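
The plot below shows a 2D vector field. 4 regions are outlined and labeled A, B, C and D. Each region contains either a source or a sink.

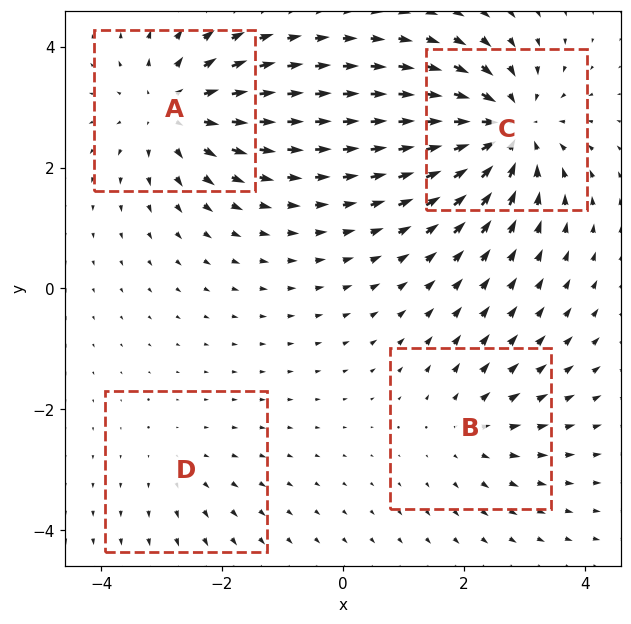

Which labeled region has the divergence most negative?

Divergence at each region's feature centre — A: about +5, B: about +3, C: about -7, D: about +2. Region C is most negative.

C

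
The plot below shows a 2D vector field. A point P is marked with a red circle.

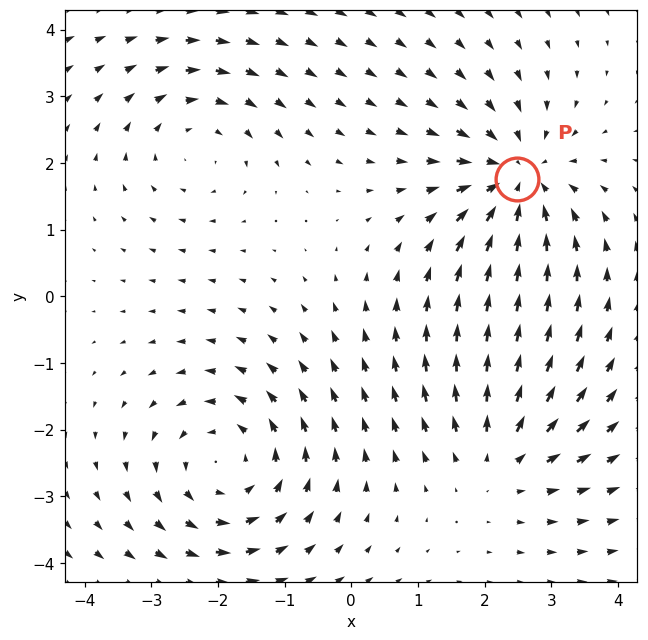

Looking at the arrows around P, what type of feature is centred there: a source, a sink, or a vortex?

At P (2.5, 1.8) the arrows converge inward. Divergence about -5, curl ≈0 — negative divergence with near-zero curl is a sink.

sink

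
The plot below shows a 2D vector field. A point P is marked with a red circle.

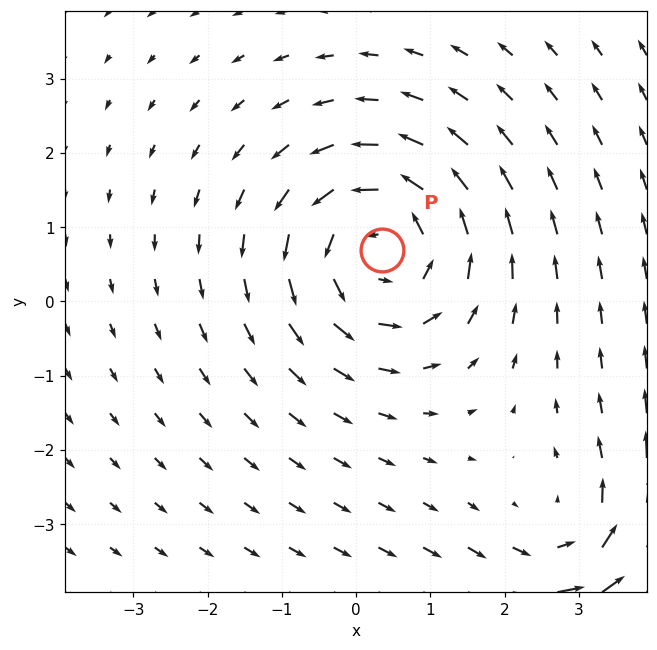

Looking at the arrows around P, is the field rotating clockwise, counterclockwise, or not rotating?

counterclockwise

Near P at (0.4, 0.7) the arrows circulate counterclockwise. The curl (z-component) there is about +4; positive curl means counterclockwise rotation.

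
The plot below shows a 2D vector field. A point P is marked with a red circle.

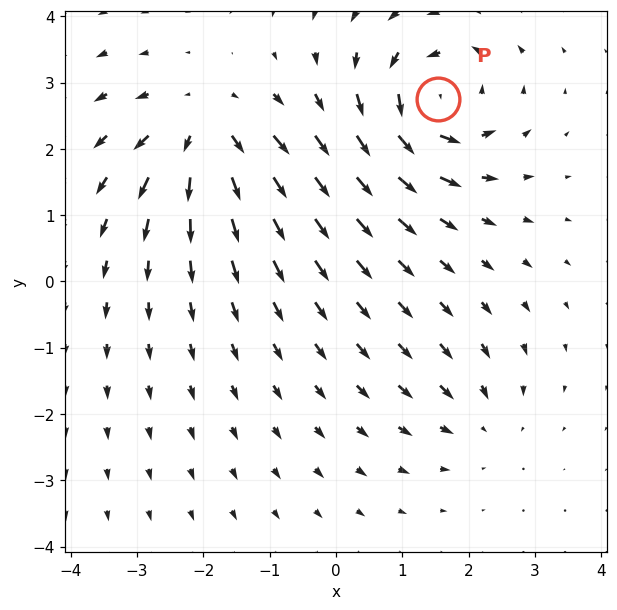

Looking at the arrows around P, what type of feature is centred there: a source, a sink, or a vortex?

vortex

At P (1.5, 2.8) the arrows circulate counterclockwise. Divergence ≈0, curl about +6 — near-zero divergence with nonzero curl is a vortex.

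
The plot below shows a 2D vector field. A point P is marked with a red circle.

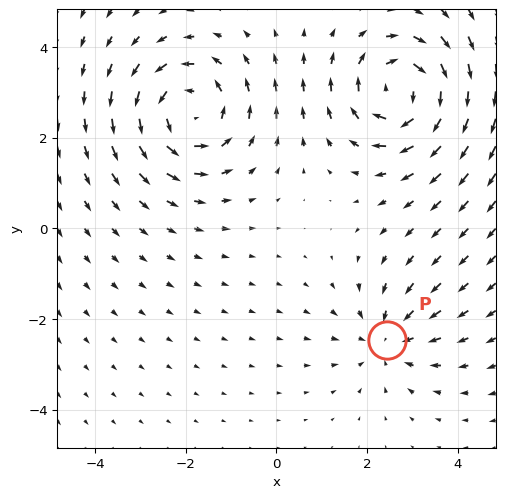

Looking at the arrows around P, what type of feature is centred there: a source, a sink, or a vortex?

sink

At P (2.4, -2.5) the arrows converge inward. Divergence about -3, curl ≈0 — negative divergence with near-zero curl is a sink.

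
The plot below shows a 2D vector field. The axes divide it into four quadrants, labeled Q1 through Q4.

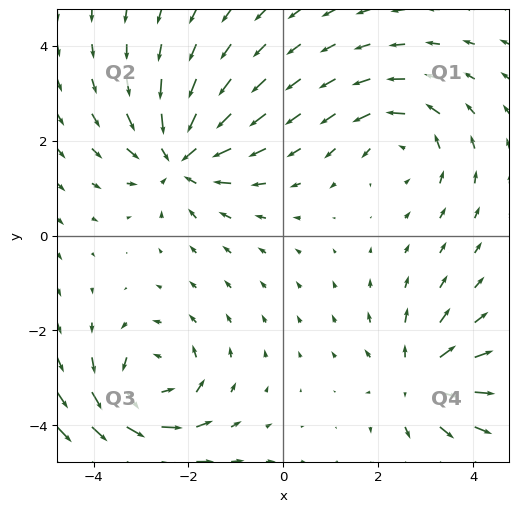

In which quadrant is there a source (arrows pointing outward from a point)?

The source sits at approximately (2.9, -3.0), which lies in quadrant Q4. The divergence there is about +4, positive as expected for a source.

Q4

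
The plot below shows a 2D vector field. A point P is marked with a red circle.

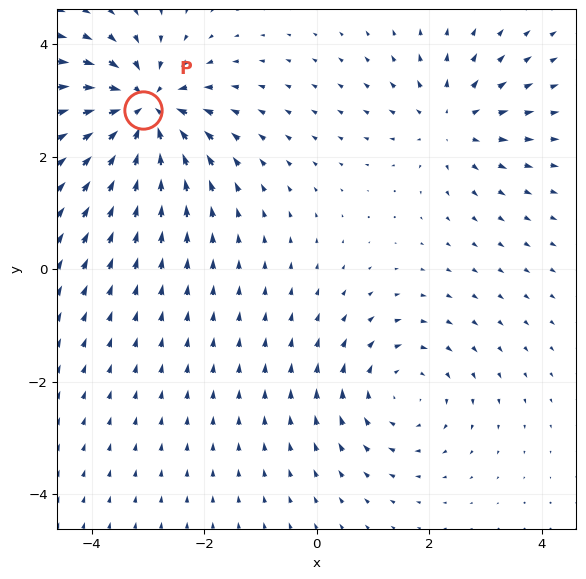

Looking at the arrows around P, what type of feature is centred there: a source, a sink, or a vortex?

sink

At P (-3.1, 2.8) the arrows converge inward. Divergence about -6, curl ≈0 — negative divergence with near-zero curl is a sink.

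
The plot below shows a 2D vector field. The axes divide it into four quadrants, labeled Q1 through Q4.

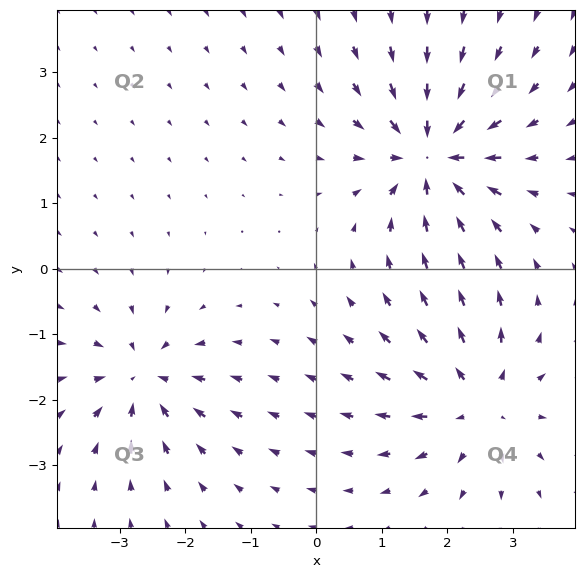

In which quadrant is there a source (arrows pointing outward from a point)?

Q4

The source sits at approximately (2.5, -2.0), which lies in quadrant Q4. The divergence there is about +4, positive as expected for a source.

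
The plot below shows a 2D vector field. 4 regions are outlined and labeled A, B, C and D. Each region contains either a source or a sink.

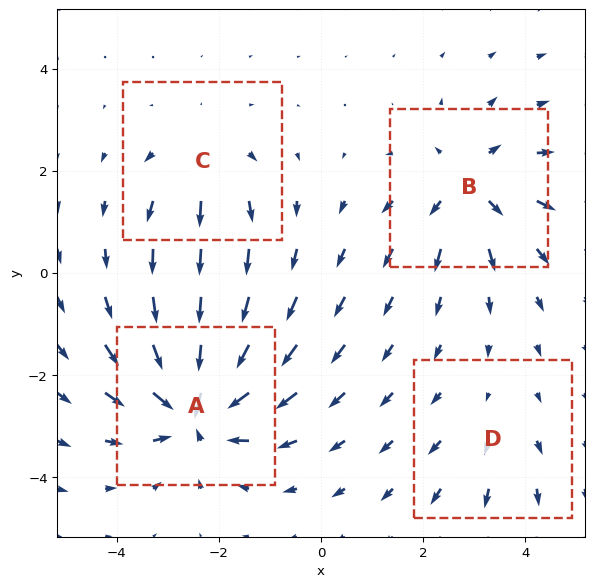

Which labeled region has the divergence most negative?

A

Divergence at each region's feature centre — A: about -7, B: about +5, C: about +3, D: about +2. Region A is most negative.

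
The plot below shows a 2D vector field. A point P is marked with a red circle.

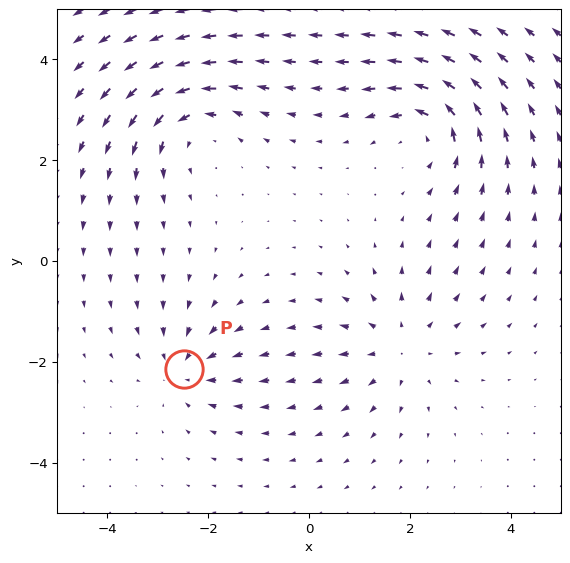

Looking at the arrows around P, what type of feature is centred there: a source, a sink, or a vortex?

sink

At P (-2.5, -2.1) the arrows converge inward. Divergence about -3, curl ≈0 — negative divergence with near-zero curl is a sink.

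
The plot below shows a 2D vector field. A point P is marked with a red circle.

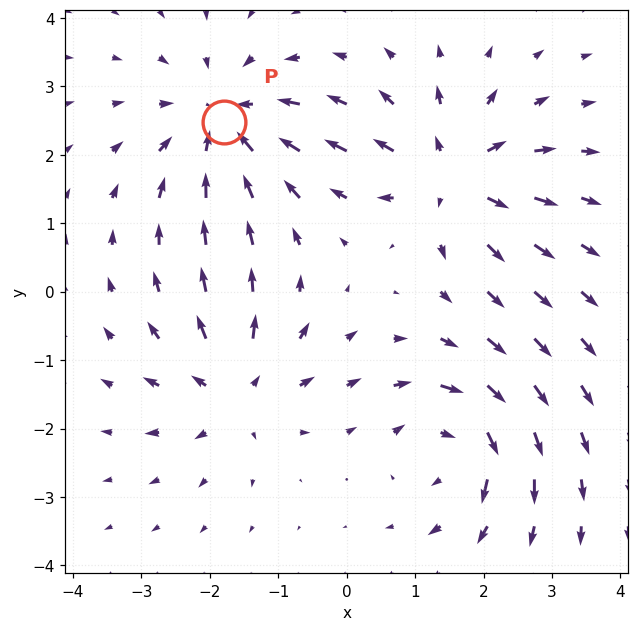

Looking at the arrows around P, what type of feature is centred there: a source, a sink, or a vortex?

At P (-1.8, 2.5) the arrows converge inward. Divergence about -5, curl ≈0 — negative divergence with near-zero curl is a sink.

sink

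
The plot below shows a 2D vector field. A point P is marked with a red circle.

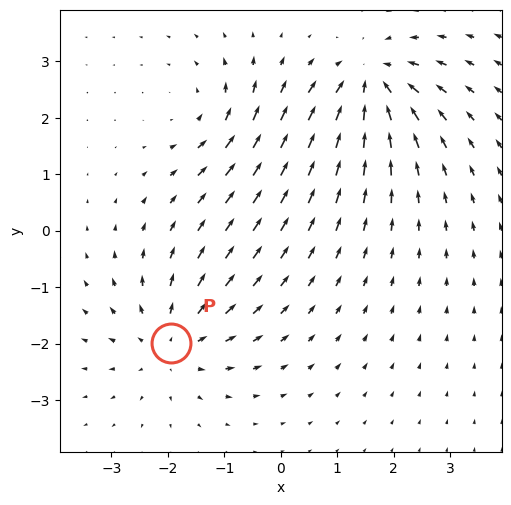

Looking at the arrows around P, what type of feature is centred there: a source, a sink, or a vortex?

At P (-1.9, -2.0) the arrows spread outward. Divergence about +5, curl ≈0 — positive divergence with near-zero curl is a source.

source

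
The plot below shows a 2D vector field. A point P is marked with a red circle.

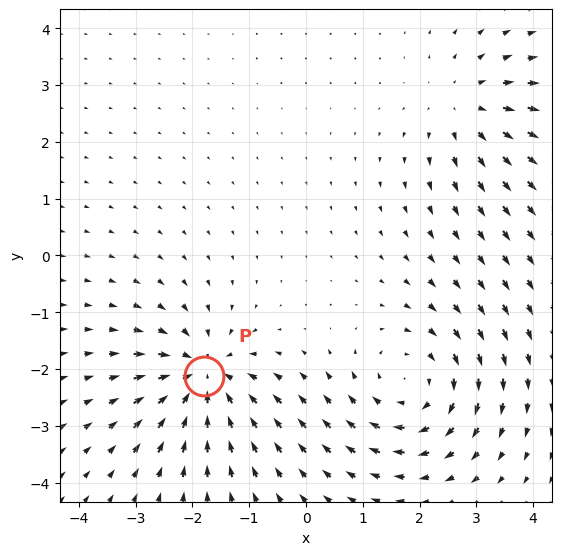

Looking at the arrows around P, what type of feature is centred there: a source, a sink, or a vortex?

sink

At P (-1.8, -2.1) the arrows converge inward. Divergence about -5, curl ≈0 — negative divergence with near-zero curl is a sink.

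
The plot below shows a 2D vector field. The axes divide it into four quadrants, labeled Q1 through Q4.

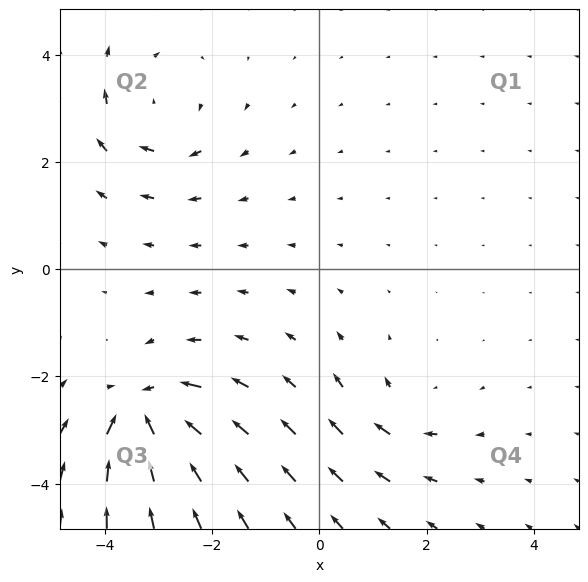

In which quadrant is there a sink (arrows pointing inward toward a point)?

Q3

The sink sits at approximately (-3.3, -2.7), which lies in quadrant Q3. The divergence there is about -6, negative as expected for a sink.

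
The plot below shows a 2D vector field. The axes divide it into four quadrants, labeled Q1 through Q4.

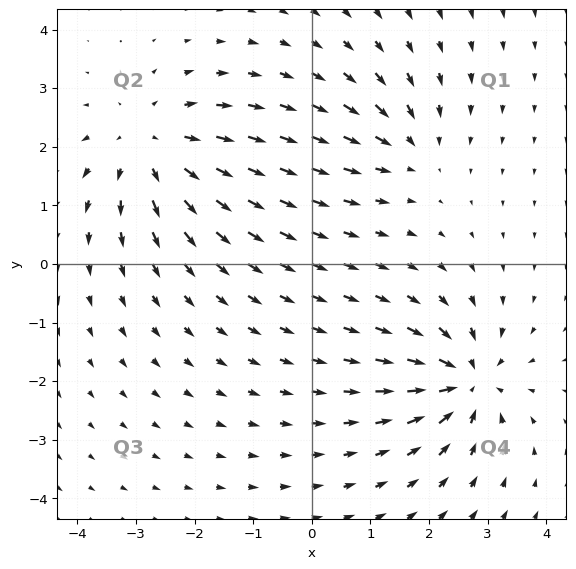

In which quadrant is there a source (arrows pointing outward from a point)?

Q2

The source sits at approximately (-2.7, 2.0), which lies in quadrant Q2. The divergence there is about +4, positive as expected for a source.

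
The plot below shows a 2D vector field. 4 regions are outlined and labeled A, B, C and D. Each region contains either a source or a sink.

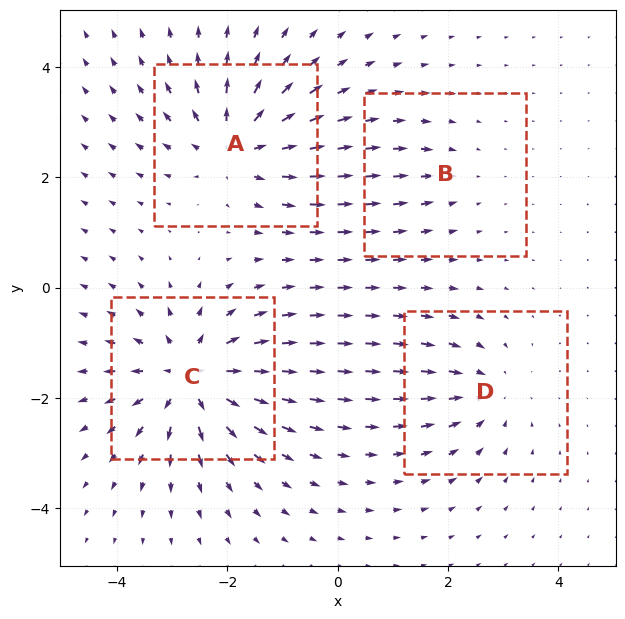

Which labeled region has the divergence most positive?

C

Divergence at each region's feature centre — A: about +6, B: about -2, C: about +7, D: about -4. Region C is most positive.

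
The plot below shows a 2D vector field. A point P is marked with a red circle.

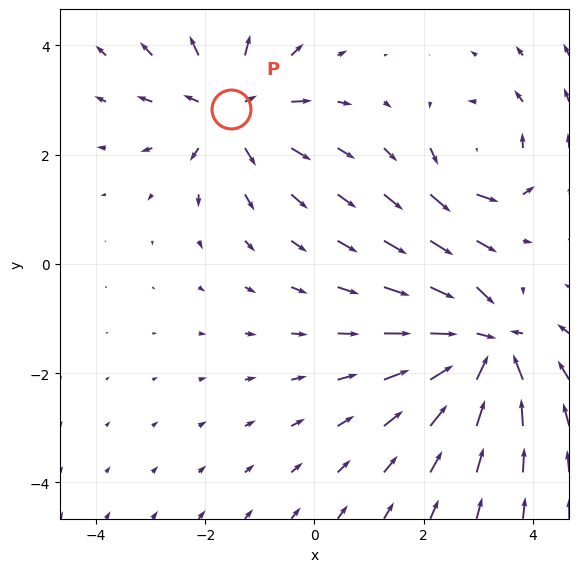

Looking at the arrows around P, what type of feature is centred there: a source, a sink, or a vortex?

source

At P (-1.5, 2.8) the arrows spread outward. Divergence about +4, curl ≈0 — positive divergence with near-zero curl is a source.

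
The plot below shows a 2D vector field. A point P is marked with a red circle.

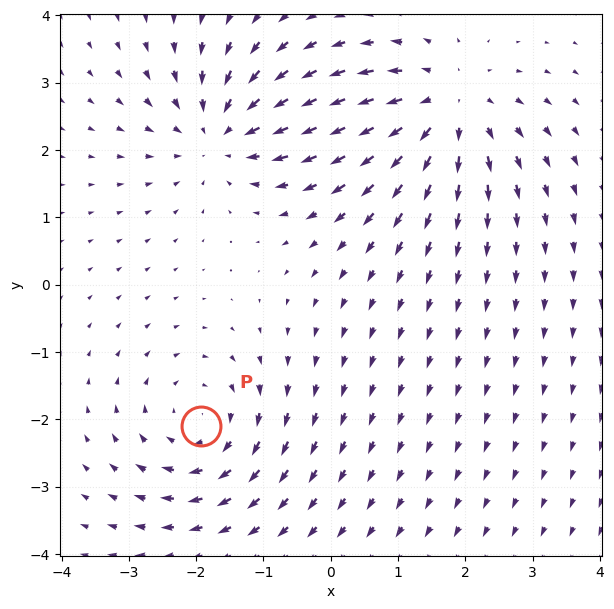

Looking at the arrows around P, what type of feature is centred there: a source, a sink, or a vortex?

At P (-1.9, -2.1) the arrows circulate clockwise. Divergence ≈0, curl about -4 — near-zero divergence with nonzero curl is a vortex.

vortex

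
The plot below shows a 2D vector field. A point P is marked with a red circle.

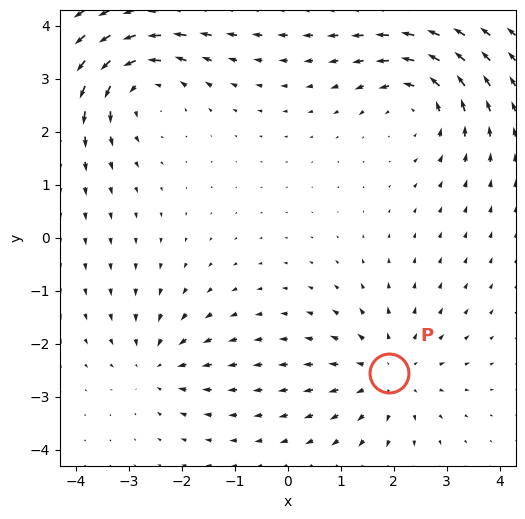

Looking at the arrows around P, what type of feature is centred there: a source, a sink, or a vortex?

source

At P (1.9, -2.6) the arrows spread outward. Divergence about +3, curl ≈0 — positive divergence with near-zero curl is a source.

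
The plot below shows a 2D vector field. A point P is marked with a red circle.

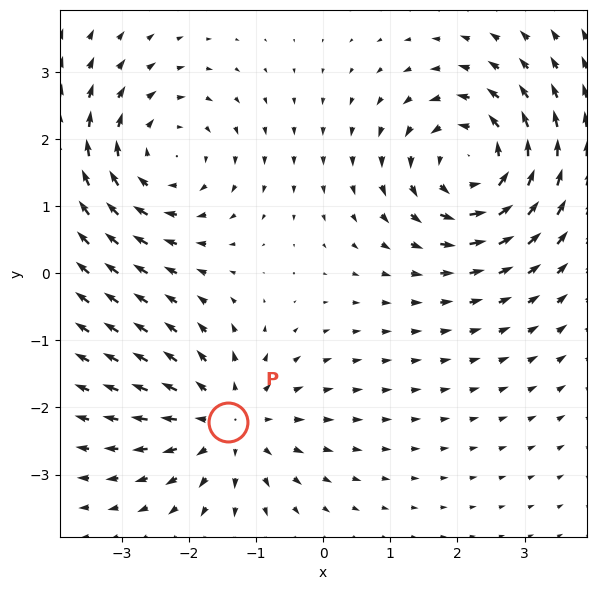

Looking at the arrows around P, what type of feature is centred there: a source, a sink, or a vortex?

source

At P (-1.4, -2.2) the arrows spread outward. Divergence about +3, curl ≈0 — positive divergence with near-zero curl is a source.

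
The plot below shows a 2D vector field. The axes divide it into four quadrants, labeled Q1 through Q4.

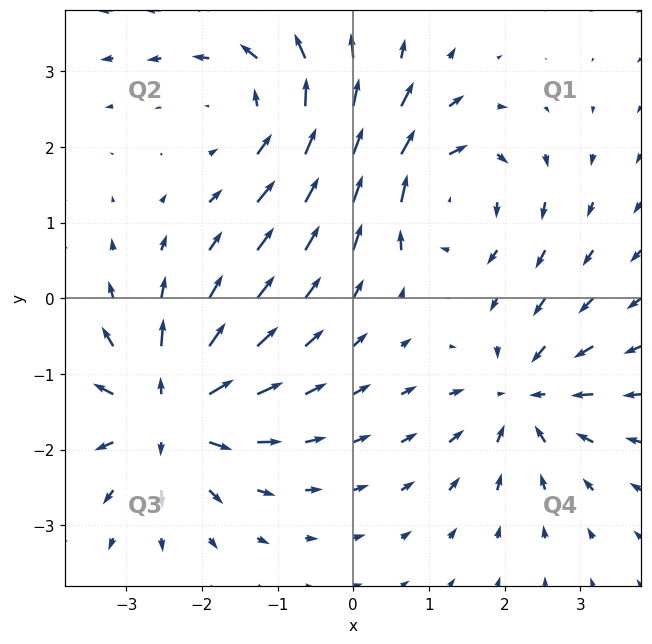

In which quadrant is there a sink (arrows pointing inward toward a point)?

Q4

The sink sits at approximately (2.2, -1.3), which lies in quadrant Q4. The divergence there is about -4, negative as expected for a sink.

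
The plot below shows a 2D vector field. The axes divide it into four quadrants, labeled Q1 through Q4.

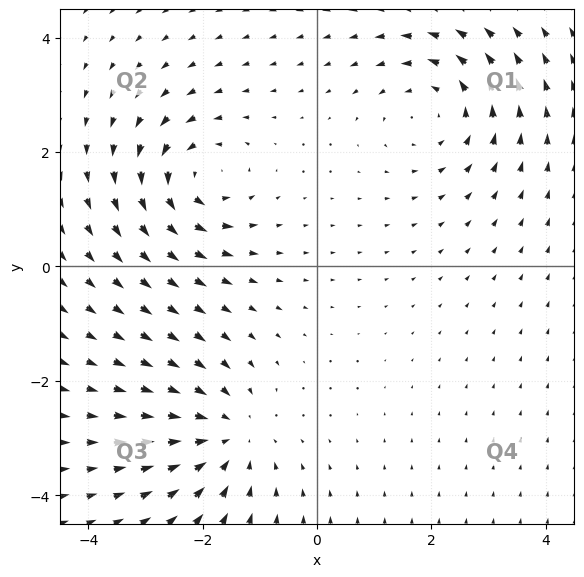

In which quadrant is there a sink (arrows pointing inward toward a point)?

Q3

The sink sits at approximately (-1.6, -3.0), which lies in quadrant Q3. The divergence there is about -4, negative as expected for a sink.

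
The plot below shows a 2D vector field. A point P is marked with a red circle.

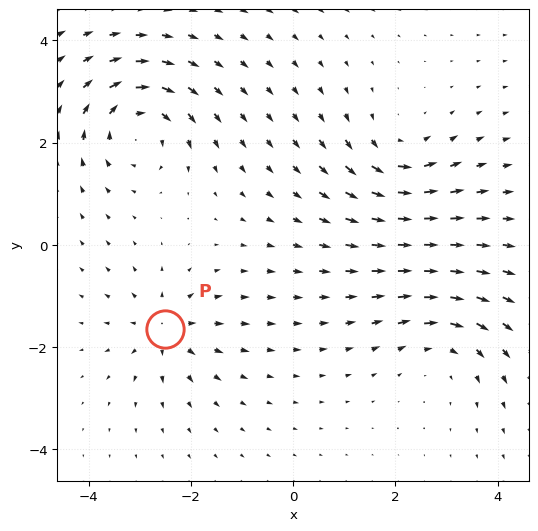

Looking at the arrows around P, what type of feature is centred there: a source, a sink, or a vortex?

At P (-2.5, -1.7) the arrows spread outward. Divergence about +5, curl ≈0 — positive divergence with near-zero curl is a source.

source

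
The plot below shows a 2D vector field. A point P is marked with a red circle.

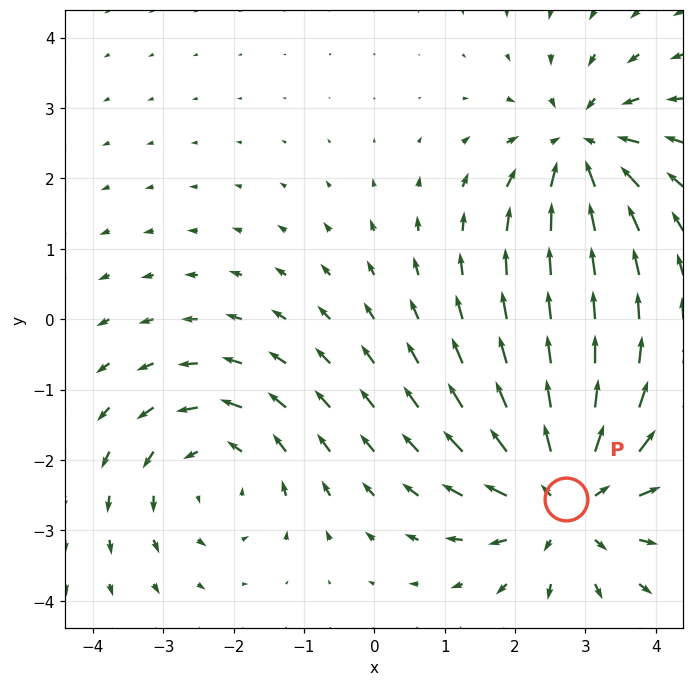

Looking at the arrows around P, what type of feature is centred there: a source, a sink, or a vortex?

source

At P (2.7, -2.5) the arrows spread outward. Divergence about +4, curl ≈0 — positive divergence with near-zero curl is a source.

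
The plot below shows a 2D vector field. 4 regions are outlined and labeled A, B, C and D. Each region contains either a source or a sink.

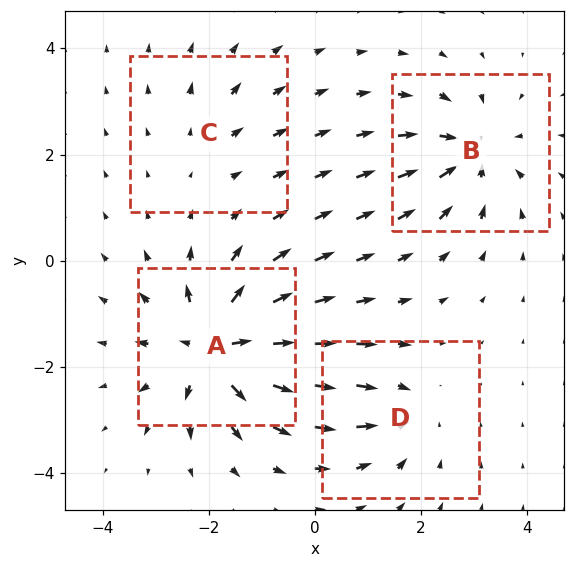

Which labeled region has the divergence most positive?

Divergence at each region's feature centre — A: about +9, B: about -6, C: about +2, D: about -4. Region A is most positive.

A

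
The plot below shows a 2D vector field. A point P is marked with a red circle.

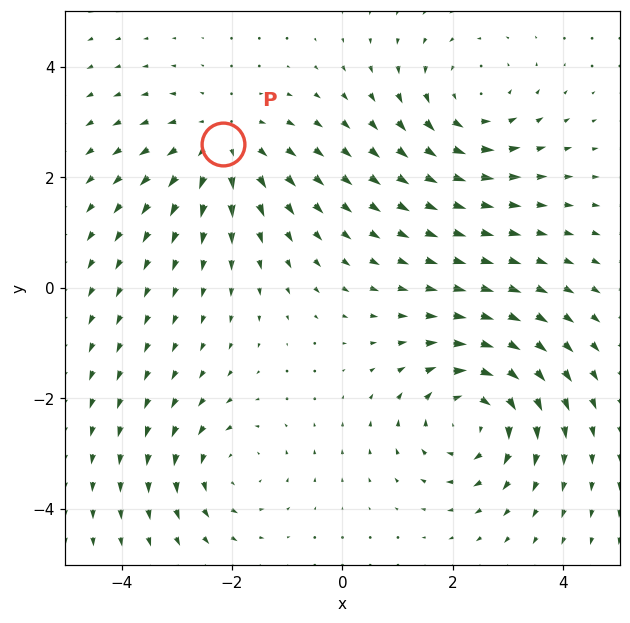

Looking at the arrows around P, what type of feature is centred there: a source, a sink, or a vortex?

At P (-2.2, 2.6) the arrows spread outward. Divergence about +3, curl ≈0 — positive divergence with near-zero curl is a source.

source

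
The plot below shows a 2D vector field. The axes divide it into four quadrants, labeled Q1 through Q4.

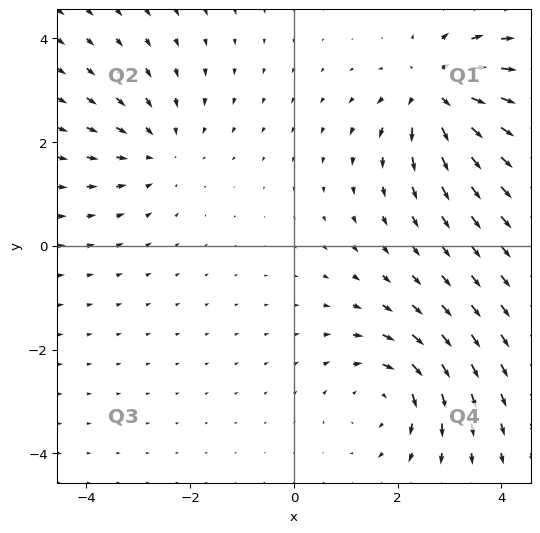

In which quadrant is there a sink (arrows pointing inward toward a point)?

Q2

The sink sits at approximately (-2.6, 1.9), which lies in quadrant Q2. The divergence there is about -2, negative as expected for a sink.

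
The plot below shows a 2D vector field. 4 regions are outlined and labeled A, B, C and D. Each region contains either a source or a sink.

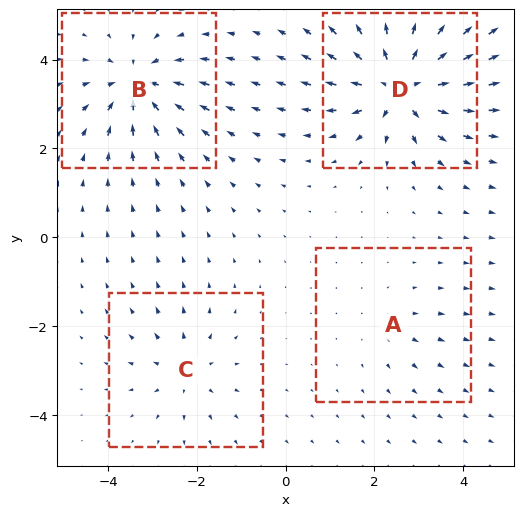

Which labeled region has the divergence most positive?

D

Divergence at each region's feature centre — A: about +2, B: about -6, C: about +4, D: about +8. Region D is most positive.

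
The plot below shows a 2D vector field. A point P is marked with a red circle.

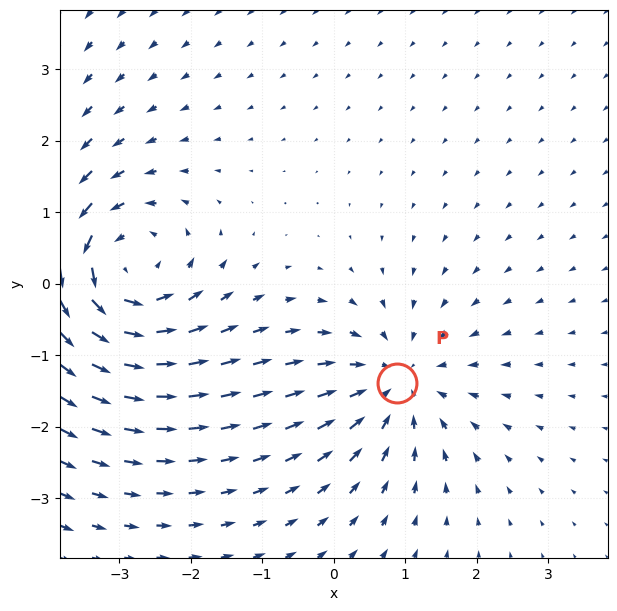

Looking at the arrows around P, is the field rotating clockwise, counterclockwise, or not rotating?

Near P at (0.9, -1.4) the arrows show no circulation. The curl there is ≈0.

not rotating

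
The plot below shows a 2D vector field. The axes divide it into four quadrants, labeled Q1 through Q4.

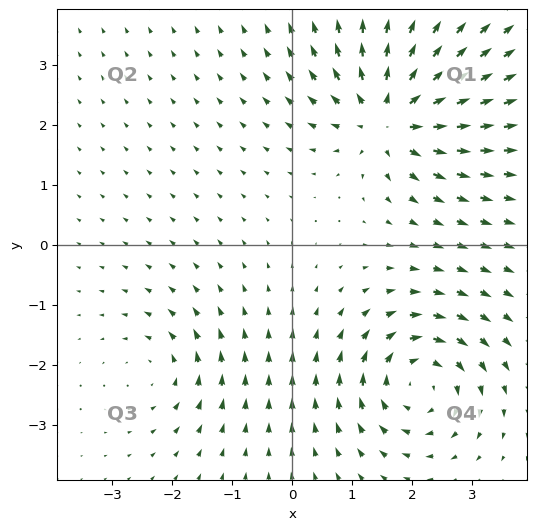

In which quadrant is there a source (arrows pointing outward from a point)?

Q1

The source sits at approximately (1.6, 2.1), which lies in quadrant Q1. The divergence there is about +7, positive as expected for a source.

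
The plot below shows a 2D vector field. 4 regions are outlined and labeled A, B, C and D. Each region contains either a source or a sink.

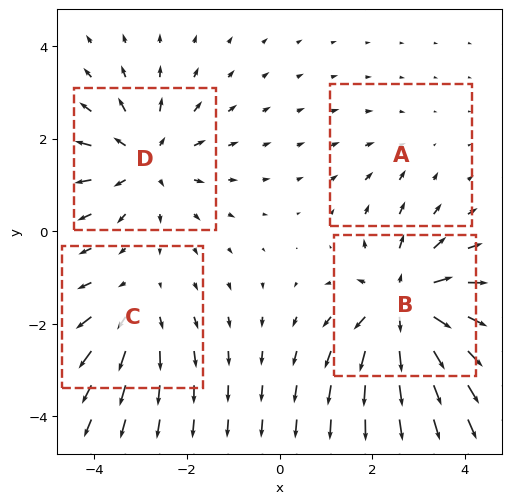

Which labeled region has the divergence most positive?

Divergence at each region's feature centre — A: about -2, B: about +7, C: about +3, D: about +5. Region B is most positive.

B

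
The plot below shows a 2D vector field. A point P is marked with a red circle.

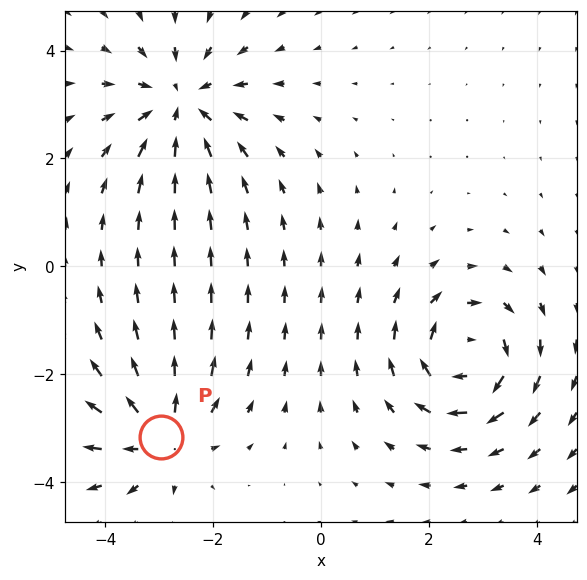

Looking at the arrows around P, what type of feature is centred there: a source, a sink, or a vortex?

source

At P (-3.0, -3.2) the arrows spread outward. Divergence about +4, curl ≈0 — positive divergence with near-zero curl is a source.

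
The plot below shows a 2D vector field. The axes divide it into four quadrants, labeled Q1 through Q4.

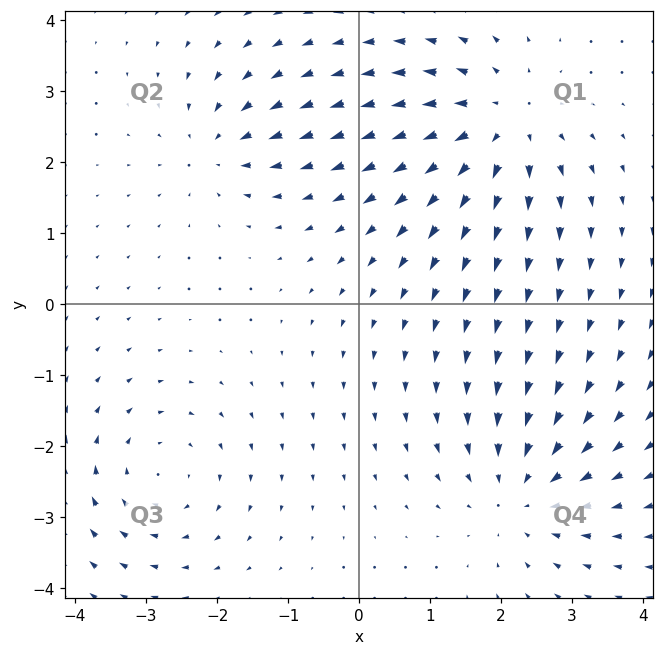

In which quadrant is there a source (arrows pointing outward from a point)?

Q1

The source sits at approximately (2.0, 2.5), which lies in quadrant Q1. The divergence there is about +5, positive as expected for a source.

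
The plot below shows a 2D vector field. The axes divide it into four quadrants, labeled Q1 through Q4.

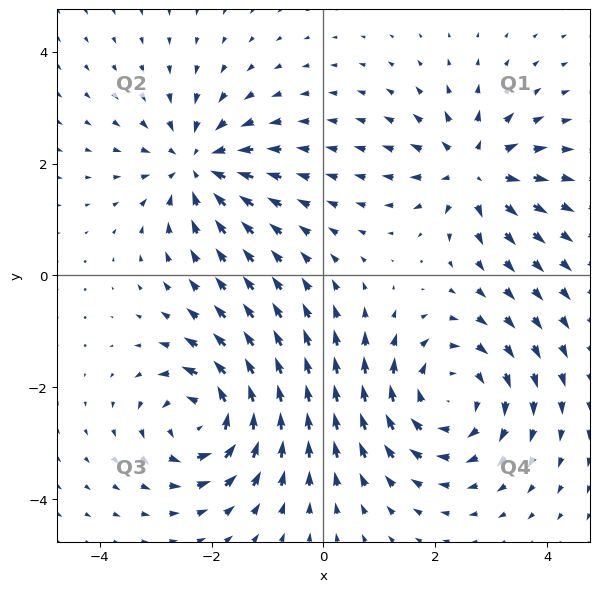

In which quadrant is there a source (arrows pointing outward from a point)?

The source sits at approximately (2.7, 1.9), which lies in quadrant Q1. The divergence there is about +5, positive as expected for a source.

Q1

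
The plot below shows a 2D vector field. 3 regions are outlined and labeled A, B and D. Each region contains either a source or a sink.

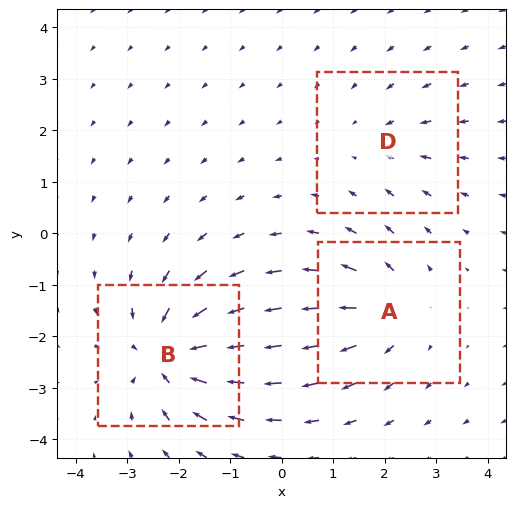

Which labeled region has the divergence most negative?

B

Divergence at each region's feature centre — A: about +4, B: about -5, D: about -2. Region B is most negative.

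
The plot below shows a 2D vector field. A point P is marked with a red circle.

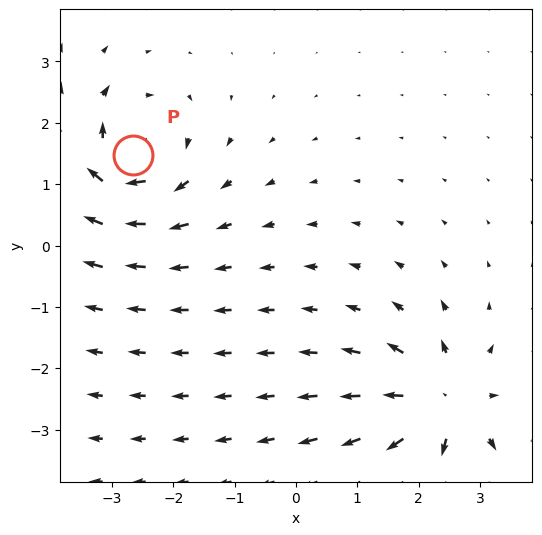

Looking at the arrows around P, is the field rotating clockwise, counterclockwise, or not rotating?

clockwise

Near P at (-2.7, 1.5) the arrows circulate clockwise. The curl (z-component) there is about -5; negative curl means clockwise rotation.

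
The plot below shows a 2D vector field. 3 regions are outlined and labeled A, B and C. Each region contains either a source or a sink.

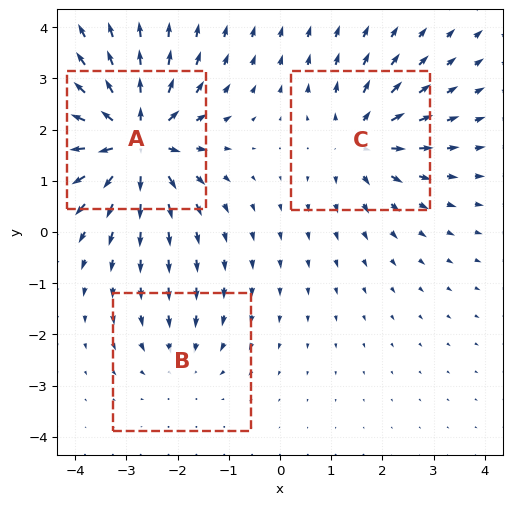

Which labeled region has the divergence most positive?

Divergence at each region's feature centre — A: about +6, B: about -2, C: about +4. Region A is most positive.

A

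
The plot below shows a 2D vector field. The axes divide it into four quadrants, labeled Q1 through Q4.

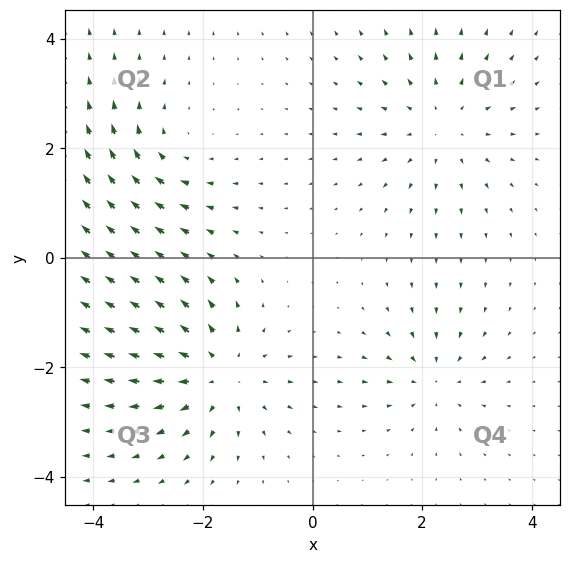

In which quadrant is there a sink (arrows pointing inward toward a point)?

The sink sits at approximately (2.2, -2.2), which lies in quadrant Q4. The divergence there is about -4, negative as expected for a sink.

Q4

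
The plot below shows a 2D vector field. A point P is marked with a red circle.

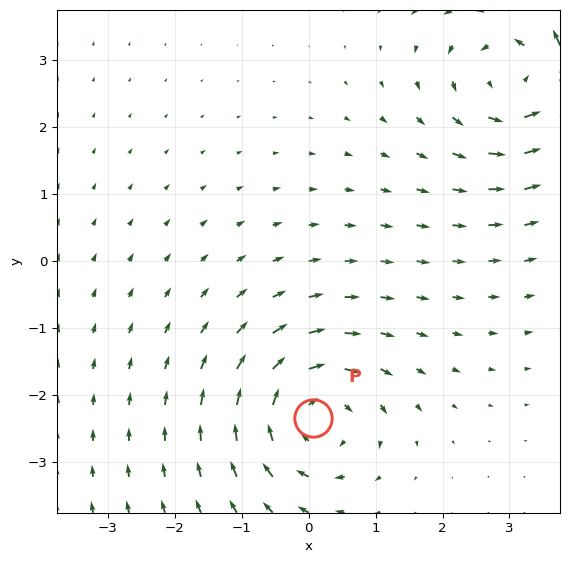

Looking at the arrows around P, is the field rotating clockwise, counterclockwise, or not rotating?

Near P at (0.1, -2.3) the arrows circulate clockwise. The curl (z-component) there is about -5; negative curl means clockwise rotation.

clockwise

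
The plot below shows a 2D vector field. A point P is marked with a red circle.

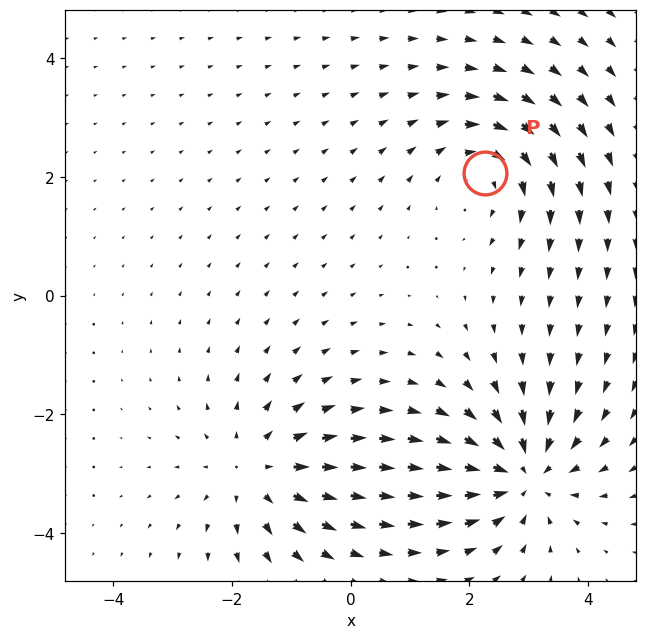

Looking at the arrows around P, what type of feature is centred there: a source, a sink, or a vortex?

vortex

At P (2.3, 2.1) the arrows circulate clockwise. Divergence ≈0, curl about -4 — near-zero divergence with nonzero curl is a vortex.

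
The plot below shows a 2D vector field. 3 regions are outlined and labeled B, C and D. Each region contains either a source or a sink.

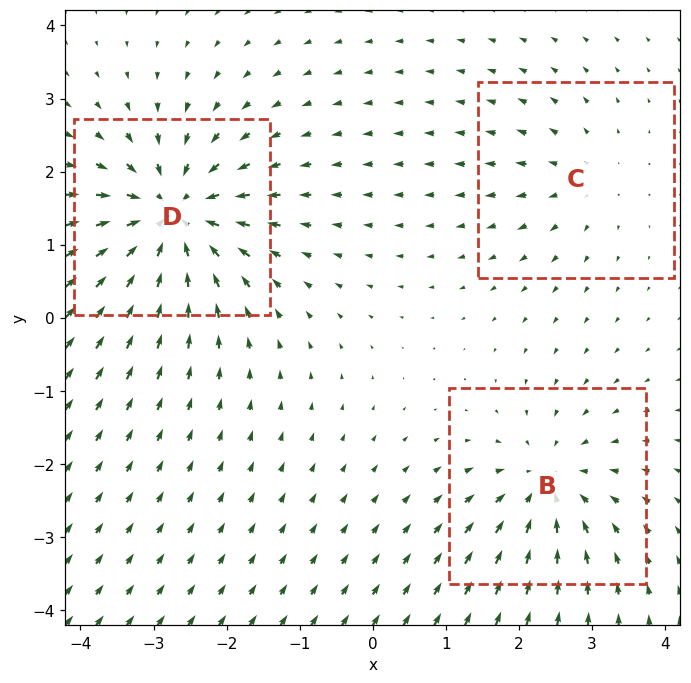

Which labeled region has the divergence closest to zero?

C

Divergence at each region's feature centre — B: about -4, C: about +2, D: about -6. Region C is closest to zero.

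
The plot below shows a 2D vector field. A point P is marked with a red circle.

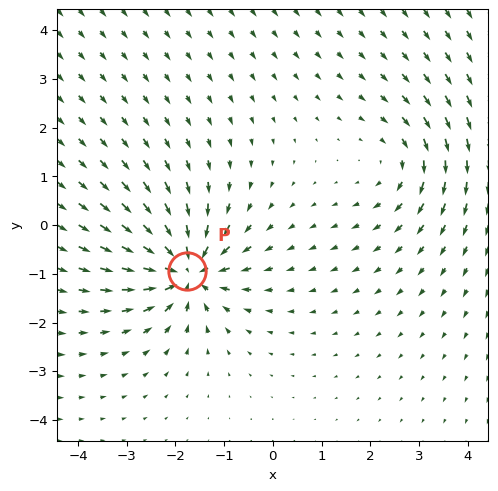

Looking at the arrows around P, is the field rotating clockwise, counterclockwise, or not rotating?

Near P at (-1.8, -0.9) the arrows show no circulation. The curl there is ≈0.

not rotating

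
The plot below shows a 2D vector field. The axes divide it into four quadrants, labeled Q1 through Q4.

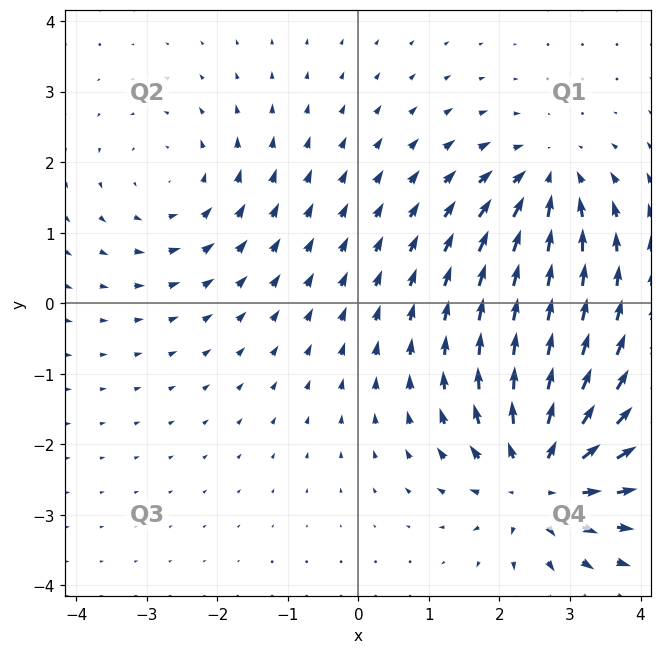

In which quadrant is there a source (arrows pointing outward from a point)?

The source sits at approximately (2.6, -2.5), which lies in quadrant Q4. The divergence there is about +5, positive as expected for a source.

Q4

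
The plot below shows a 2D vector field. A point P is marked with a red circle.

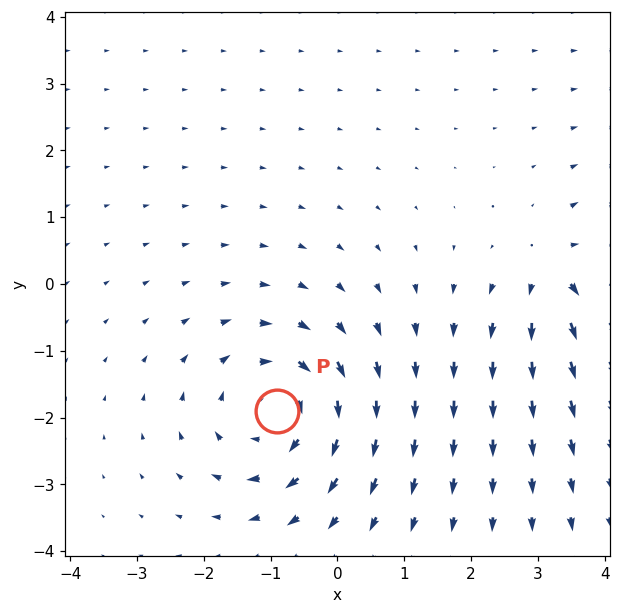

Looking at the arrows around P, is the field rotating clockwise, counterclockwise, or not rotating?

Near P at (-0.9, -1.9) the arrows circulate clockwise. The curl (z-component) there is about -4; negative curl means clockwise rotation.

clockwise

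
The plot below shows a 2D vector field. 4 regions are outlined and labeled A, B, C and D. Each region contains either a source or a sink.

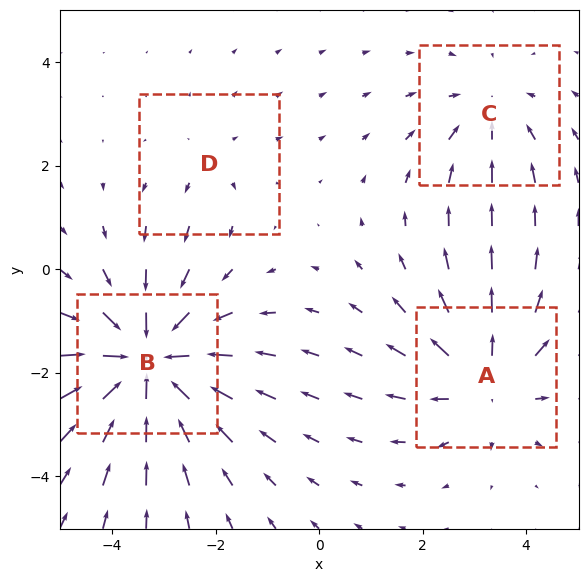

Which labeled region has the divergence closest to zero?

D

Divergence at each region's feature centre — A: about +4, B: about -6, C: about -3, D: about +2. Region D is closest to zero.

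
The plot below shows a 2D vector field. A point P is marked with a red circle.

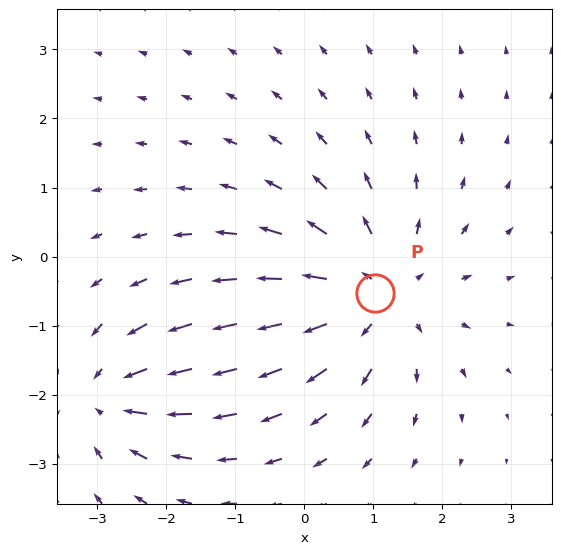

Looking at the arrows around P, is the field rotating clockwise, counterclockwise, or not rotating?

not rotating

Near P at (1.0, -0.5) the arrows show no circulation. The curl there is ≈0.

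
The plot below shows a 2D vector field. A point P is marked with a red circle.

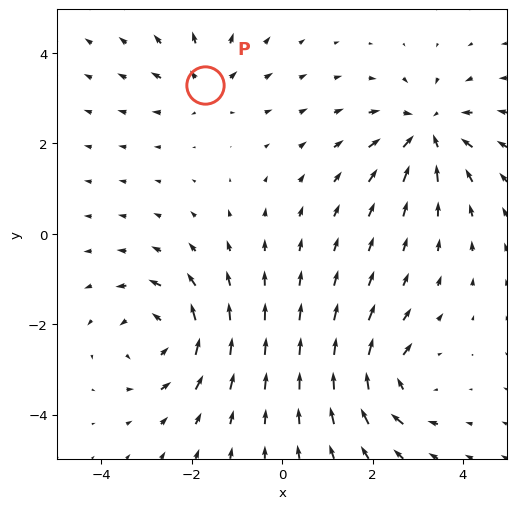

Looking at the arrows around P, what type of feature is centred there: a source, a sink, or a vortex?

At P (-1.7, 3.3) the arrows spread outward. Divergence about +4, curl ≈0 — positive divergence with near-zero curl is a source.

source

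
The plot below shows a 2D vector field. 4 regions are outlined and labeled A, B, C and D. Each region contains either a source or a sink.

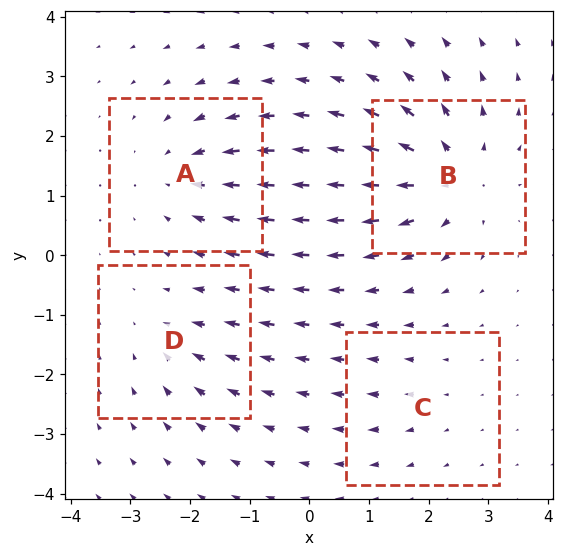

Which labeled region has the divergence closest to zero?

Divergence at each region's feature centre — A: about -5, B: about +7, C: about +2, D: about -3. Region C is closest to zero.

C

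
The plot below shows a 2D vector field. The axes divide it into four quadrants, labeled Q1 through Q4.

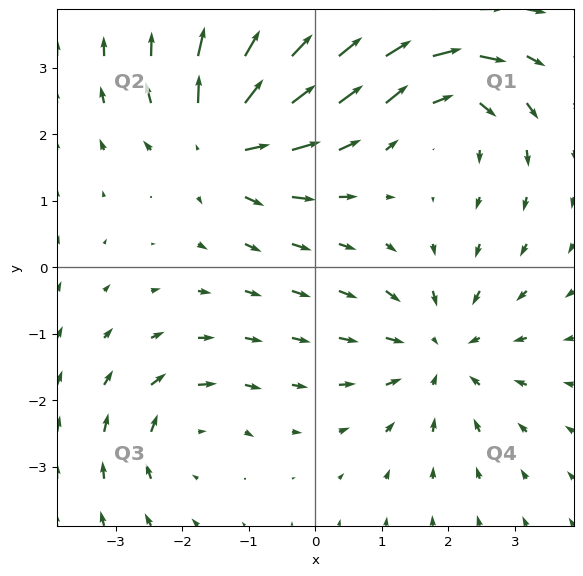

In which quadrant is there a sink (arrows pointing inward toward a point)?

Q4

The sink sits at approximately (1.9, -1.3), which lies in quadrant Q4. The divergence there is about -4, negative as expected for a sink.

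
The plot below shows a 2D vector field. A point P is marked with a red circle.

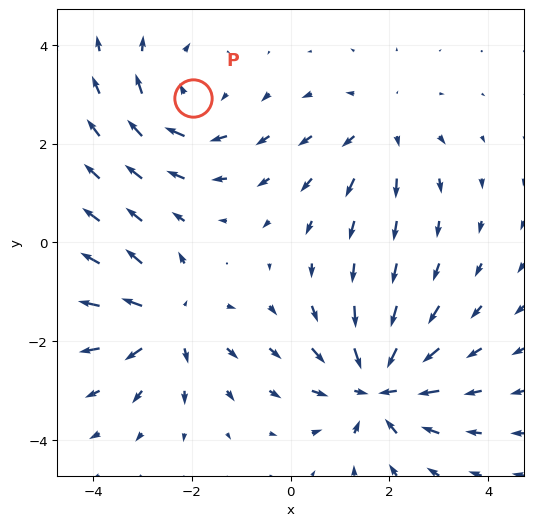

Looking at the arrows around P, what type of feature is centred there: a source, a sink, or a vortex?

At P (-2.0, 2.9) the arrows circulate clockwise. Divergence ≈0, curl about -3 — near-zero divergence with nonzero curl is a vortex.

vortex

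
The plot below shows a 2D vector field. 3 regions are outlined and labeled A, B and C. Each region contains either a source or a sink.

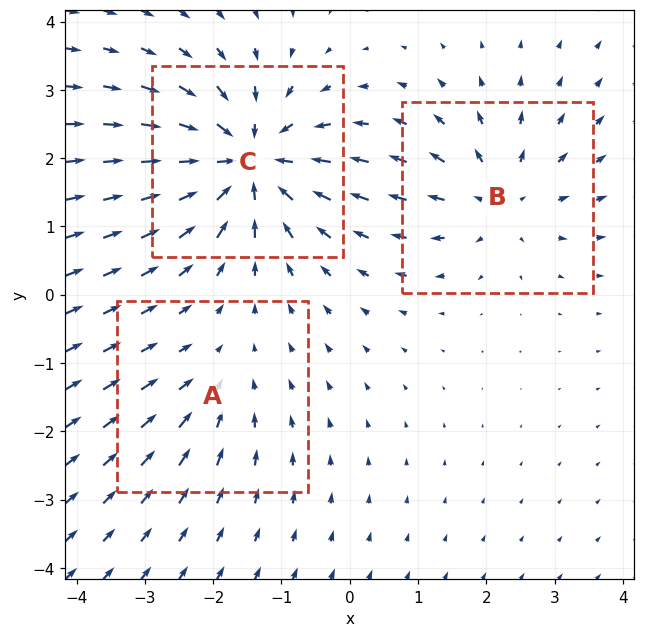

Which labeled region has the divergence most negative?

C

Divergence at each region's feature centre — A: about -2, B: about +3, C: about -5. Region C is most negative.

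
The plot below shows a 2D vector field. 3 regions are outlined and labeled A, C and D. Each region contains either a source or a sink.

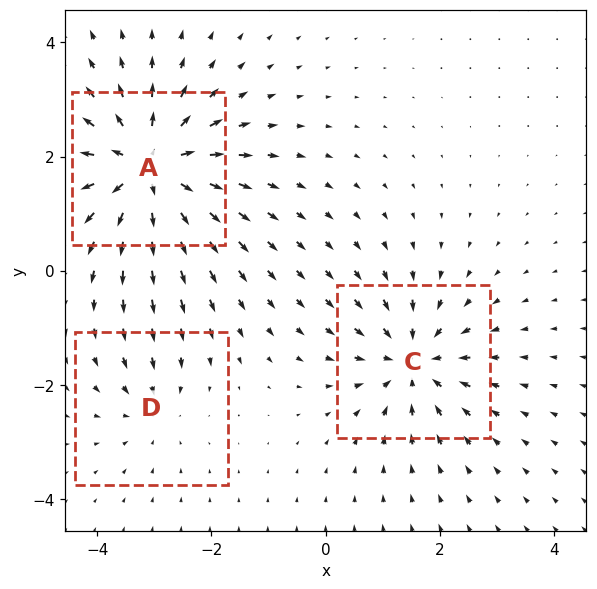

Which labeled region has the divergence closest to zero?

Divergence at each region's feature centre — A: about +6, C: about -4, D: about -2. Region D is closest to zero.

D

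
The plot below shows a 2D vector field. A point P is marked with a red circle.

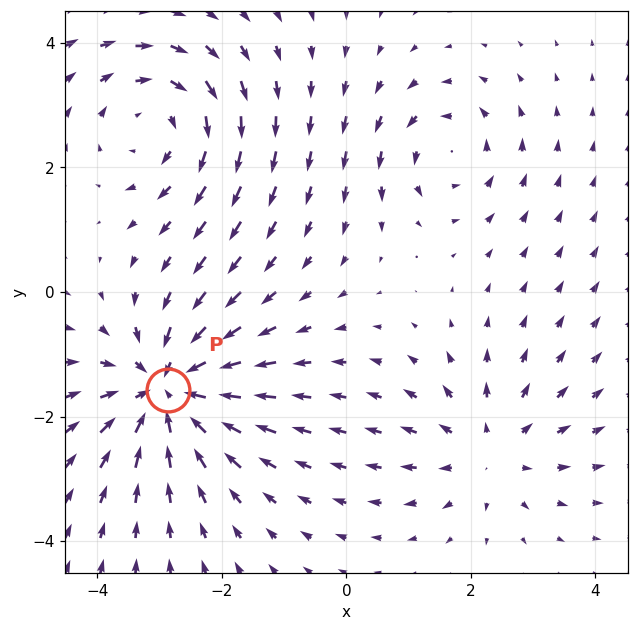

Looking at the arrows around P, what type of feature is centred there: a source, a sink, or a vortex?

sink

At P (-2.9, -1.6) the arrows converge inward. Divergence about -5, curl ≈0 — negative divergence with near-zero curl is a sink.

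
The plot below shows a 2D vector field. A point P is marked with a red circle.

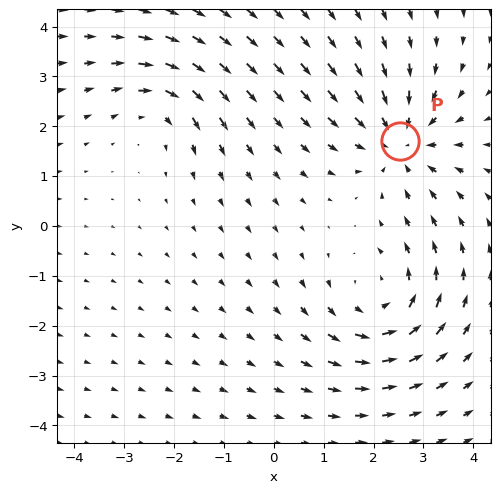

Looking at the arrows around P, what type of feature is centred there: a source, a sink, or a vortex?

At P (2.5, 1.7) the arrows converge inward. Divergence about -4, curl ≈0 — negative divergence with near-zero curl is a sink.

sink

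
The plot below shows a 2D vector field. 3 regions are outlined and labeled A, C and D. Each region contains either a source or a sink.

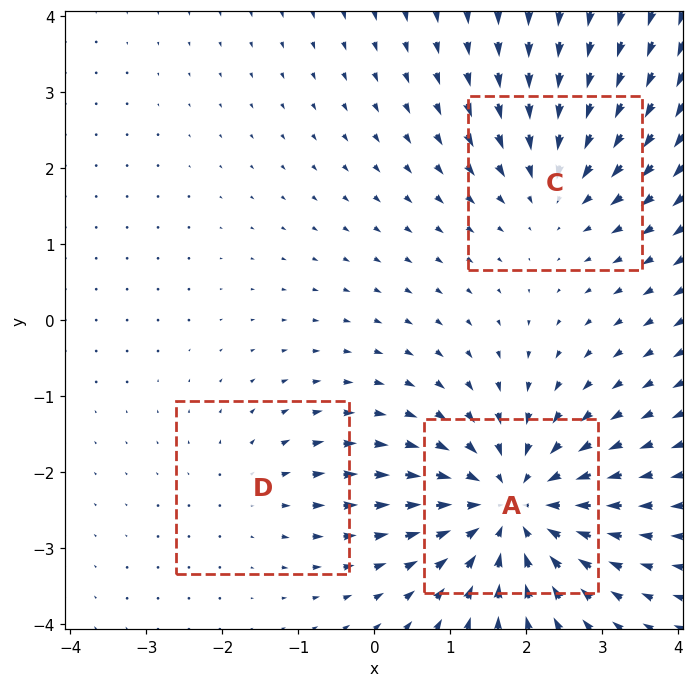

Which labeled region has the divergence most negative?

A

Divergence at each region's feature centre — A: about -5, C: about -3, D: about +2. Region A is most negative.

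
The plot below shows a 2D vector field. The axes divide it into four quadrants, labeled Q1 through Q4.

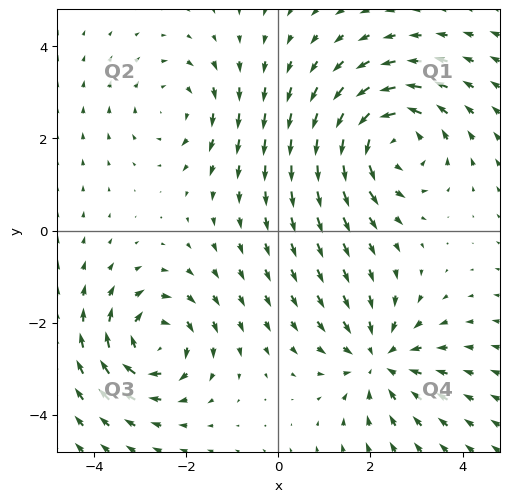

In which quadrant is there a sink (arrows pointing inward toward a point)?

The sink sits at approximately (2.2, -2.8), which lies in quadrant Q4. The divergence there is about -4, negative as expected for a sink.

Q4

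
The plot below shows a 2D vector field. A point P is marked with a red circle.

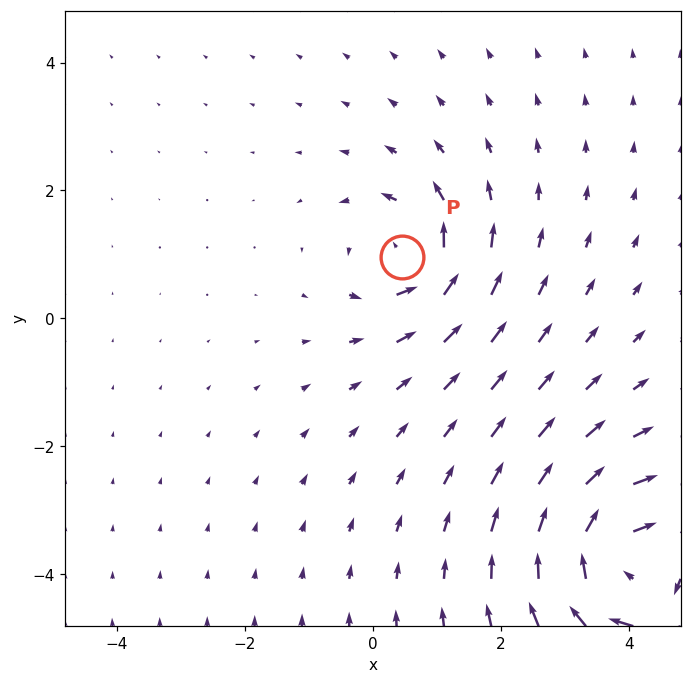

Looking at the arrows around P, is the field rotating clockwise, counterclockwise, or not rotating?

Near P at (0.5, 1.0) the arrows circulate counterclockwise. The curl (z-component) there is about +4; positive curl means counterclockwise rotation.

counterclockwise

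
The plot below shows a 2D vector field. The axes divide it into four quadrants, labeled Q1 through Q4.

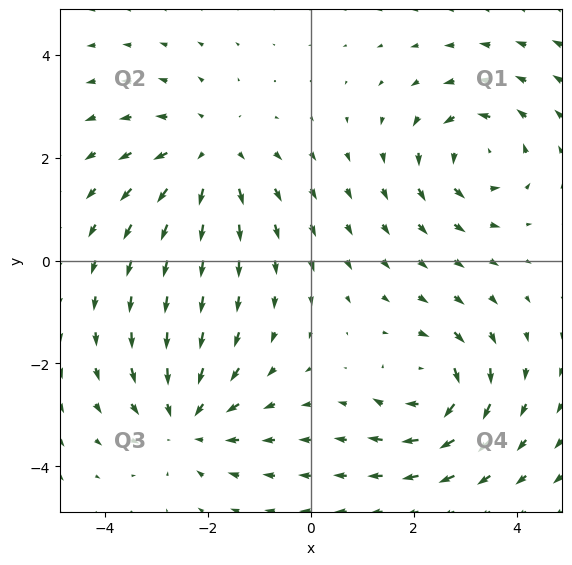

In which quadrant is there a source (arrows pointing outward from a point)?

Q2

The source sits at approximately (-2.0, 2.0), which lies in quadrant Q2. The divergence there is about +4, positive as expected for a source.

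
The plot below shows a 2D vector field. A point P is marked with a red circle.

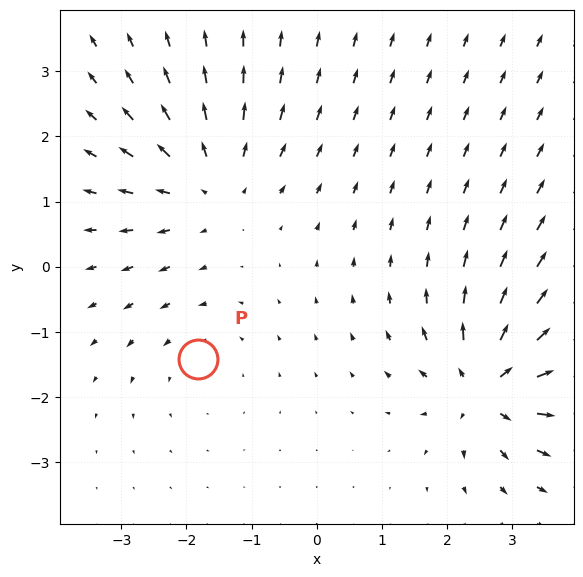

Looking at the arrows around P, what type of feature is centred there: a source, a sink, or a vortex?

vortex

At P (-1.8, -1.4) the arrows circulate counterclockwise. Divergence ≈0, curl about +2 — near-zero divergence with nonzero curl is a vortex.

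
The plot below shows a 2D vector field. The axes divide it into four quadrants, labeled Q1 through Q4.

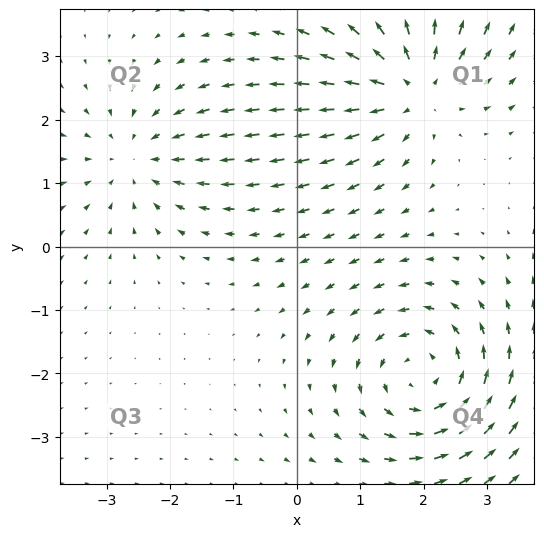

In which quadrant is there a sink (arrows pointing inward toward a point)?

The sink sits at approximately (-2.5, 1.4), which lies in quadrant Q2. The divergence there is about -4, negative as expected for a sink.

Q2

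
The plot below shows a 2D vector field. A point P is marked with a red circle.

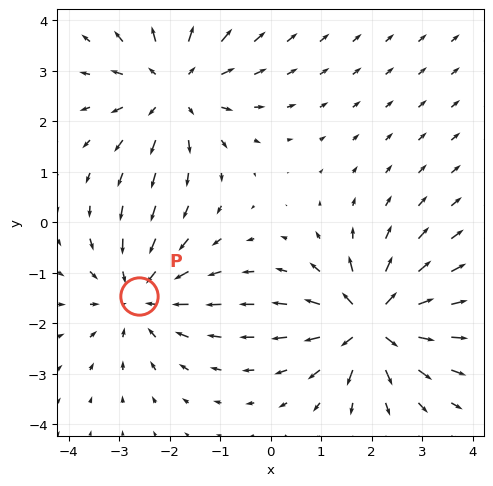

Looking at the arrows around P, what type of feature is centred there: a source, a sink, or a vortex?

At P (-2.6, -1.5) the arrows converge inward. Divergence about -3, curl ≈0 — negative divergence with near-zero curl is a sink.

sink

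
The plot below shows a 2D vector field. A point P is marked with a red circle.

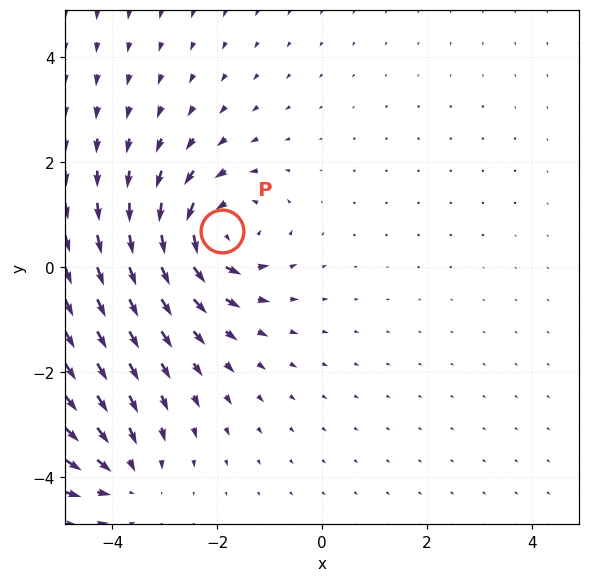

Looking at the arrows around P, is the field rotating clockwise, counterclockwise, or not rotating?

Near P at (-1.9, 0.7) the arrows circulate counterclockwise. The curl (z-component) there is about +5; positive curl means counterclockwise rotation.

counterclockwise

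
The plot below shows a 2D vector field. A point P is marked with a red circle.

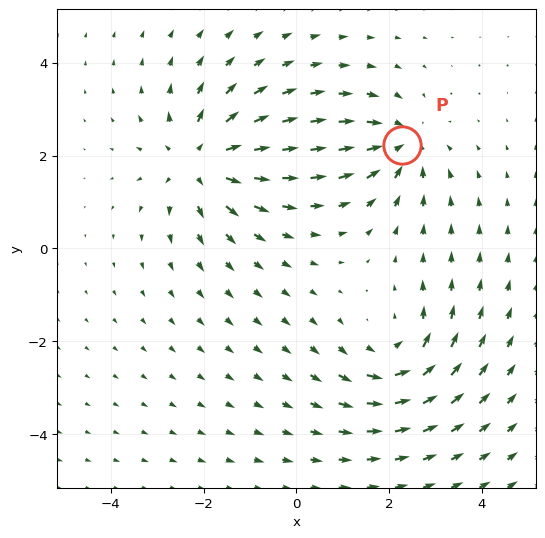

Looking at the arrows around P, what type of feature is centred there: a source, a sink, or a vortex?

At P (2.3, 2.2) the arrows converge inward. Divergence about -3, curl ≈0 — negative divergence with near-zero curl is a sink.

sink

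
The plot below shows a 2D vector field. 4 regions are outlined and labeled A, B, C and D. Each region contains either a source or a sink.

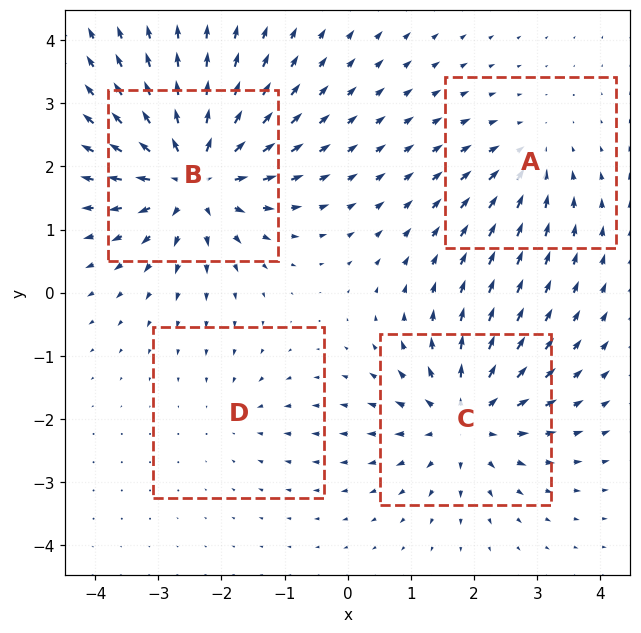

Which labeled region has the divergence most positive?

B

Divergence at each region's feature centre — A: about -4, B: about +8, C: about +6, D: about -2. Region B is most positive.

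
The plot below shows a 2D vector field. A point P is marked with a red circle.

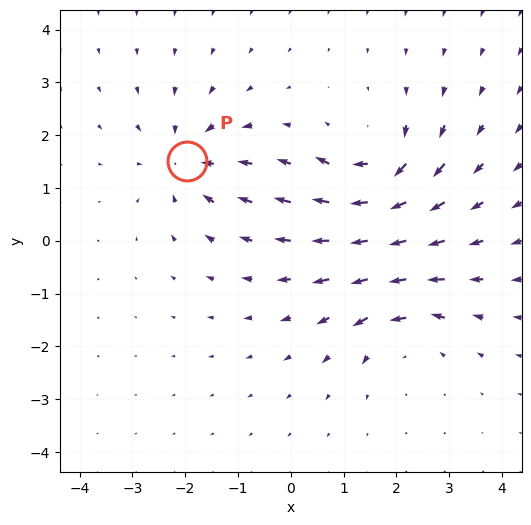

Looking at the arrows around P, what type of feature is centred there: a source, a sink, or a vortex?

At P (-2.0, 1.5) the arrows converge inward. Divergence about -4, curl ≈0 — negative divergence with near-zero curl is a sink.

sink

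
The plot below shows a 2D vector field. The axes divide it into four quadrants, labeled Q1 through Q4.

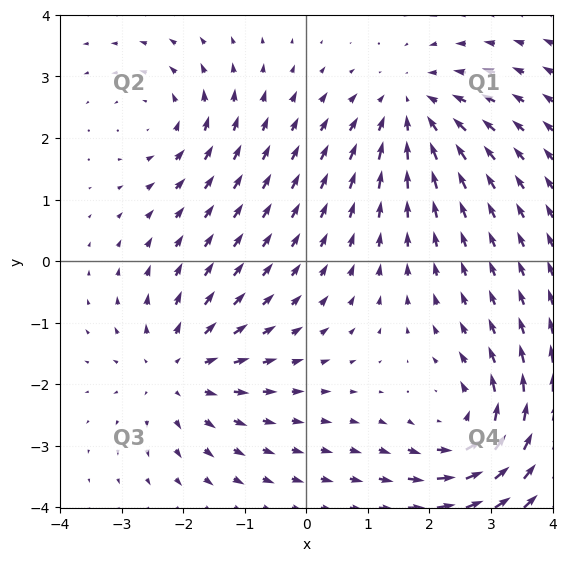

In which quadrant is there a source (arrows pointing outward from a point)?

The source sits at approximately (-2.1, -1.8), which lies in quadrant Q3. The divergence there is about +4, positive as expected for a source.

Q3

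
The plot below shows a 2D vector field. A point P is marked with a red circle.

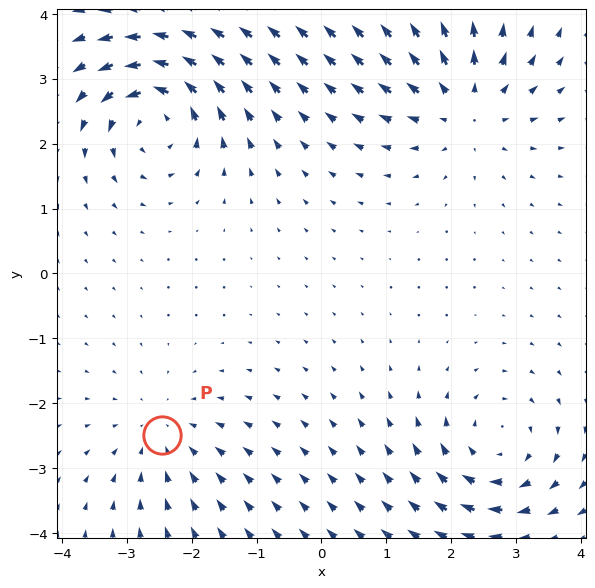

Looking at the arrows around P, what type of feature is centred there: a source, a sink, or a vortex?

sink

At P (-2.5, -2.5) the arrows converge inward. Divergence about -3, curl ≈0 — negative divergence with near-zero curl is a sink.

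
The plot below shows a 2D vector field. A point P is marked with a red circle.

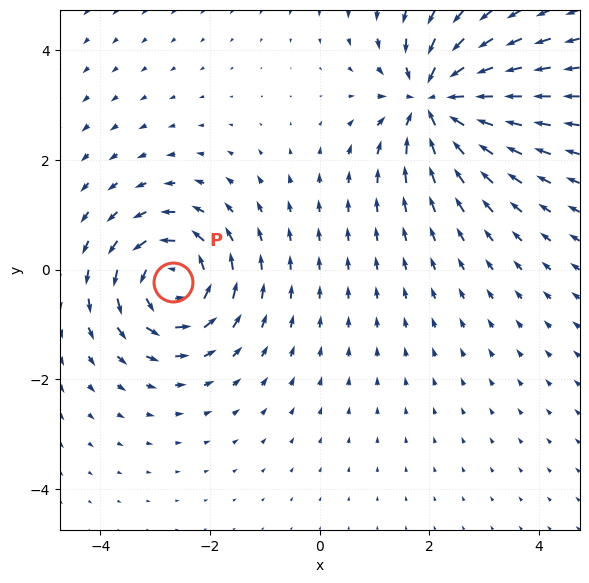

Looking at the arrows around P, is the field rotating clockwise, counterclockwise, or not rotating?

counterclockwise

Near P at (-2.7, -0.2) the arrows circulate counterclockwise. The curl (z-component) there is about +6; positive curl means counterclockwise rotation.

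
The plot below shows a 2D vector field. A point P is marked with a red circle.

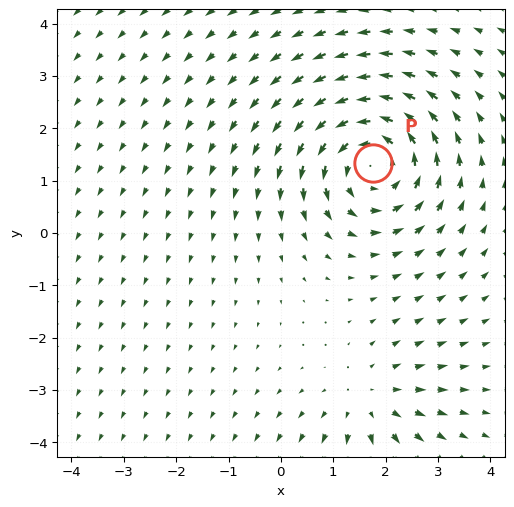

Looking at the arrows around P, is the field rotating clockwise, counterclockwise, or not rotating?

Near P at (1.8, 1.3) the arrows circulate counterclockwise. The curl (z-component) there is about +5; positive curl means counterclockwise rotation.

counterclockwise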